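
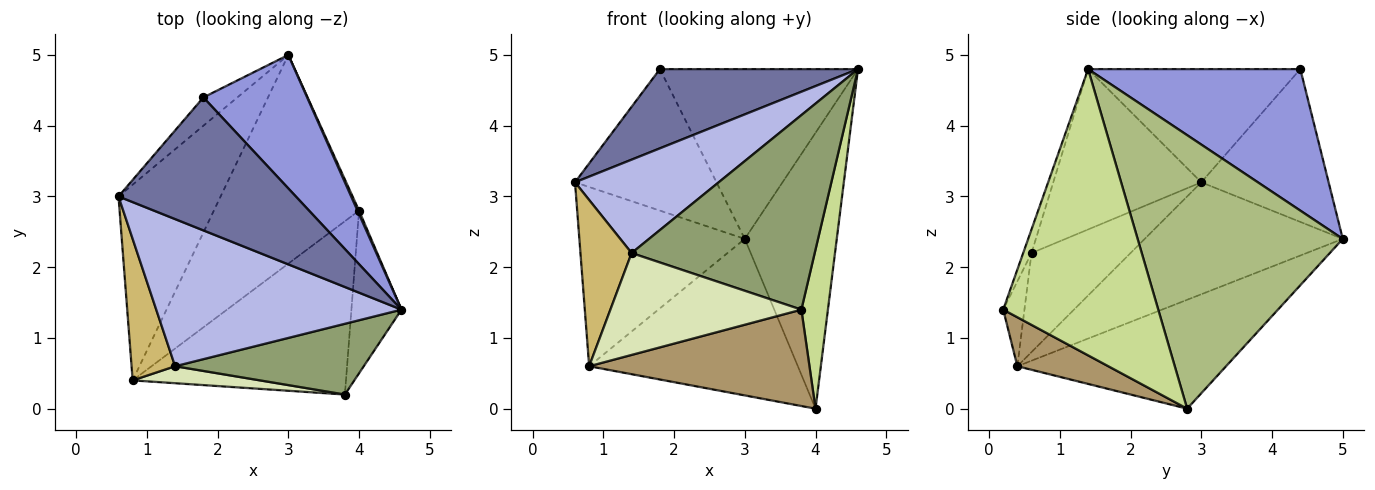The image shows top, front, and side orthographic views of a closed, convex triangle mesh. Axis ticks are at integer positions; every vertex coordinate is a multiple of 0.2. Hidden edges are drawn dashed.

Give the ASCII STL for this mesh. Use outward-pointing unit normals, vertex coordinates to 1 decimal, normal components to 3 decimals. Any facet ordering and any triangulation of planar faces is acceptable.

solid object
 facet normal -0.481 -0.449 0.753
  outer loop
   vertex 1.8 4.4 4.8
   vertex 0.6 3.0 3.2
   vertex 4.6 1.4 4.8
  endloop
 endfacet
 facet normal -0.662 0.735 -0.147
  outer loop
   vertex 1.8 4.4 4.8
   vertex 3.0 5.0 2.4
   vertex 0.6 3.0 3.2
  endloop
 endfacet
 facet normal 0.644 0.601 0.472
  outer loop
   vertex 1.8 4.4 4.8
   vertex 4.6 1.4 4.8
   vertex 3.0 5.0 2.4
  endloop
 endfacet
 facet normal -0.483 -0.469 0.739
  outer loop
   vertex 1.4 0.6 2.2
   vertex 4.6 1.4 4.8
   vertex 0.6 3.0 3.2
  endloop
 endfacet
 facet normal -0.043 -0.939 0.341
  outer loop
   vertex 1.4 0.6 2.2
   vertex 3.8 0.2 1.4
   vertex 4.6 1.4 4.8
  endloop
 endfacet
 facet normal 0.912 0.409 0.005
  outer loop
   vertex 4.0 2.8 0.0
   vertex 3.0 5.0 2.4
   vertex 4.6 1.4 4.8
  endloop
 endfacet
 facet normal 0.971 -0.166 -0.170
  outer loop
   vertex 4.0 2.8 0.0
   vertex 4.6 1.4 4.8
   vertex 3.8 0.2 1.4
  endloop
 endfacet
 facet normal -0.109 -0.981 0.163
  outer loop
   vertex 0.8 0.4 0.6
   vertex 3.8 0.2 1.4
   vertex 1.4 0.6 2.2
  endloop
 endfacet
 facet normal 0.197 -0.477 -0.857
  outer loop
   vertex 0.8 0.4 0.6
   vertex 4.0 2.8 0.0
   vertex 3.8 0.2 1.4
  endloop
 endfacet
 facet normal -0.828 -0.427 0.364
  outer loop
   vertex 0.8 0.4 0.6
   vertex 1.4 0.6 2.2
   vertex 0.6 3.0 3.2
  endloop
 endfacet
 facet normal -0.514 0.514 -0.686
  outer loop
   vertex 0.8 0.4 0.6
   vertex 3.0 5.0 2.4
   vertex 4.0 2.8 0.0
  endloop
 endfacet
 facet normal -0.629 0.525 -0.573
  outer loop
   vertex 0.8 0.4 0.6
   vertex 0.6 3.0 3.2
   vertex 3.0 5.0 2.4
  endloop
 endfacet
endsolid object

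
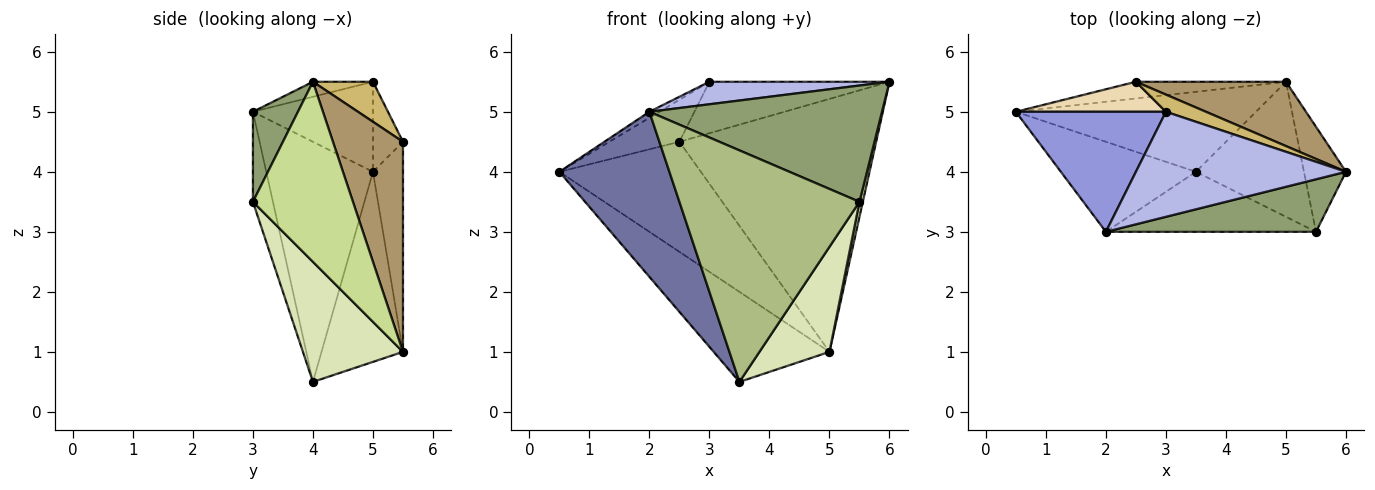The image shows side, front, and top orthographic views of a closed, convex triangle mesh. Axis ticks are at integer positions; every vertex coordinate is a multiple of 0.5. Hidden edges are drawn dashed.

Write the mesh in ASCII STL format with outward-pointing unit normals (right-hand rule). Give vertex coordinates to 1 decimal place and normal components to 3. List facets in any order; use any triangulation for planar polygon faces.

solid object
 facet normal -0.648 -0.668 -0.365
  outer loop
   vertex 3.5 4.0 0.5
   vertex 2.0 3.0 5.0
   vertex 0.5 5.0 4.0
  endloop
 endfacet
 facet normal -0.465 0.661 -0.588
  outer loop
   vertex 5.0 5.5 1.0
   vertex 3.5 4.0 0.5
   vertex 0.5 5.0 4.0
  endloop
 endfacet
 facet normal -0.514 0.043 0.857
  outer loop
   vertex 3.0 5.0 5.5
   vertex 0.5 5.0 4.0
   vertex 2.0 3.0 5.0
  endloop
 endfacet
 facet normal -0.070 -0.209 0.975
  outer loop
   vertex 3.0 5.0 5.5
   vertex 2.0 3.0 5.0
   vertex 6.0 4.0 5.5
  endloop
 endfacet
 facet normal 0.174 -0.898 0.405
  outer loop
   vertex 5.5 3.0 3.5
   vertex 6.0 4.0 5.5
   vertex 2.0 3.0 5.0
  endloop
 endfacet
 facet normal -0.107 -0.962 -0.250
  outer loop
   vertex 5.5 3.0 3.5
   vertex 2.0 3.0 5.0
   vertex 3.5 4.0 0.5
  endloop
 endfacet
 facet normal 0.973 -0.032 -0.227
  outer loop
   vertex 5.5 3.0 3.5
   vertex 5.0 5.5 1.0
   vertex 6.0 4.0 5.5
  endloop
 endfacet
 facet normal 0.659 -0.462 -0.593
  outer loop
   vertex 5.5 3.0 3.5
   vertex 3.5 4.0 0.5
   vertex 5.0 5.5 1.0
  endloop
 endfacet
 facet normal 0.326 0.916 0.233
  outer loop
   vertex 2.5 5.5 4.5
   vertex 6.0 4.0 5.5
   vertex 5.0 5.5 1.0
  endloop
 endfacet
 facet normal 0.302 0.905 0.302
  outer loop
   vertex 2.5 5.5 4.5
   vertex 3.0 5.0 5.5
   vertex 6.0 4.0 5.5
  endloop
 endfacet
 facet normal -0.205 0.968 -0.147
  outer loop
   vertex 2.5 5.5 4.5
   vertex 5.0 5.5 1.0
   vertex 0.5 5.0 4.0
  endloop
 endfacet
 facet normal -0.329 0.768 0.549
  outer loop
   vertex 2.5 5.5 4.5
   vertex 0.5 5.0 4.0
   vertex 3.0 5.0 5.5
  endloop
 endfacet
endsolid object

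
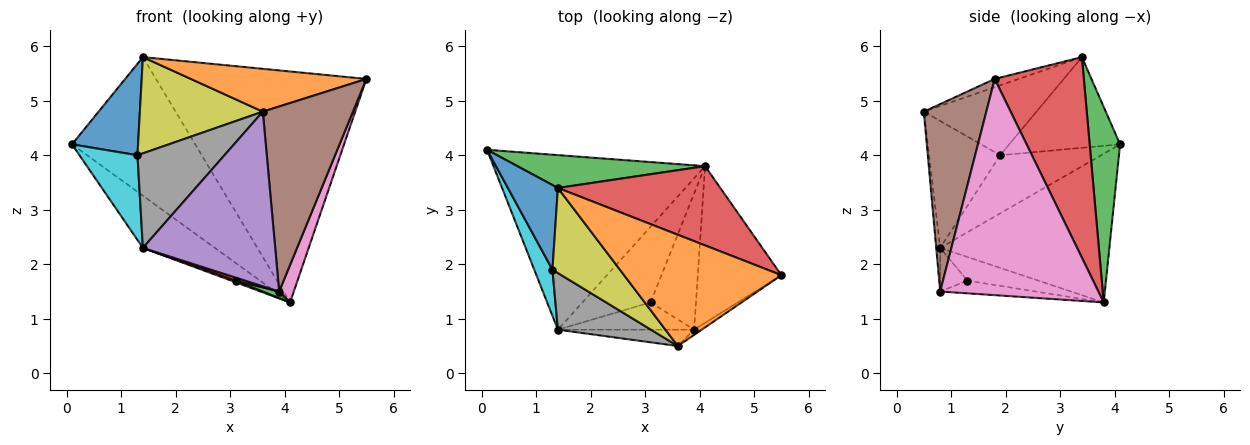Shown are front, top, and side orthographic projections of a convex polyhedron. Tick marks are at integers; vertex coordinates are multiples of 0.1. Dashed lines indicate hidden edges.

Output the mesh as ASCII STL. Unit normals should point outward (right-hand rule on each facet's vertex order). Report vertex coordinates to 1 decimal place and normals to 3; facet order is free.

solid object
 facet normal -0.558 0.238 -0.795
  outer loop
   vertex 1.4 0.8 2.3
   vertex 0.1 4.1 4.2
   vertex 4.1 3.8 1.3
  endloop
 endfacet
 facet normal -0.049 -0.359 0.932
  outer loop
   vertex 1.4 3.4 5.8
   vertex 3.6 0.5 4.8
   vertex 5.5 1.8 5.4
  endloop
 endfacet
 facet normal 0.234 0.946 0.224
  outer loop
   vertex 1.4 3.4 5.8
   vertex 4.1 3.8 1.3
   vertex 0.1 4.1 4.2
  endloop
 endfacet
 facet normal 0.372 0.878 0.301
  outer loop
   vertex 1.4 3.4 5.8
   vertex 5.5 1.8 5.4
   vertex 4.1 3.8 1.3
  endloop
 endfacet
 facet normal -0.030 -0.995 -0.093
  outer loop
   vertex 3.9 0.8 1.5
   vertex 3.6 0.5 4.8
   vertex 1.4 0.8 2.3
  endloop
 endfacet
 facet normal 0.569 -0.822 -0.023
  outer loop
   vertex 3.9 0.8 1.5
   vertex 5.5 1.8 5.4
   vertex 3.6 0.5 4.8
  endloop
 endfacet
 facet normal 0.929 -0.086 -0.359
  outer loop
   vertex 3.9 0.8 1.5
   vertex 4.1 3.8 1.3
   vertex 5.5 1.8 5.4
  endloop
 endfacet
 facet normal -0.574 -0.702 0.421
  outer loop
   vertex 1.3 1.9 4.0
   vertex 1.4 0.8 2.3
   vertex 3.6 0.5 4.8
  endloop
 endfacet
 facet normal -0.566 -0.618 0.546
  outer loop
   vertex 1.3 1.9 4.0
   vertex 3.6 0.5 4.8
   vertex 1.4 3.4 5.8
  endloop
 endfacet
 facet normal -0.837 -0.480 0.262
  outer loop
   vertex 1.3 1.9 4.0
   vertex 0.1 4.1 4.2
   vertex 1.4 0.8 2.3
  endloop
 endfacet
 facet normal -0.776 -0.462 0.428
  outer loop
   vertex 1.3 1.9 4.0
   vertex 1.4 3.4 5.8
   vertex 0.1 4.1 4.2
  endloop
 endfacet
 facet normal -0.327 -0.020 -0.945
  outer loop
   vertex 3.1 1.3 1.7
   vertex 1.4 0.8 2.3
   vertex 4.1 3.8 1.3
  endloop
 endfacet
 facet normal -0.269 -0.046 -0.962
  outer loop
   vertex 3.1 1.3 1.7
   vertex 4.1 3.8 1.3
   vertex 3.9 0.8 1.5
  endloop
 endfacet
 facet normal -0.303 -0.106 -0.947
  outer loop
   vertex 3.1 1.3 1.7
   vertex 3.9 0.8 1.5
   vertex 1.4 0.8 2.3
  endloop
 endfacet
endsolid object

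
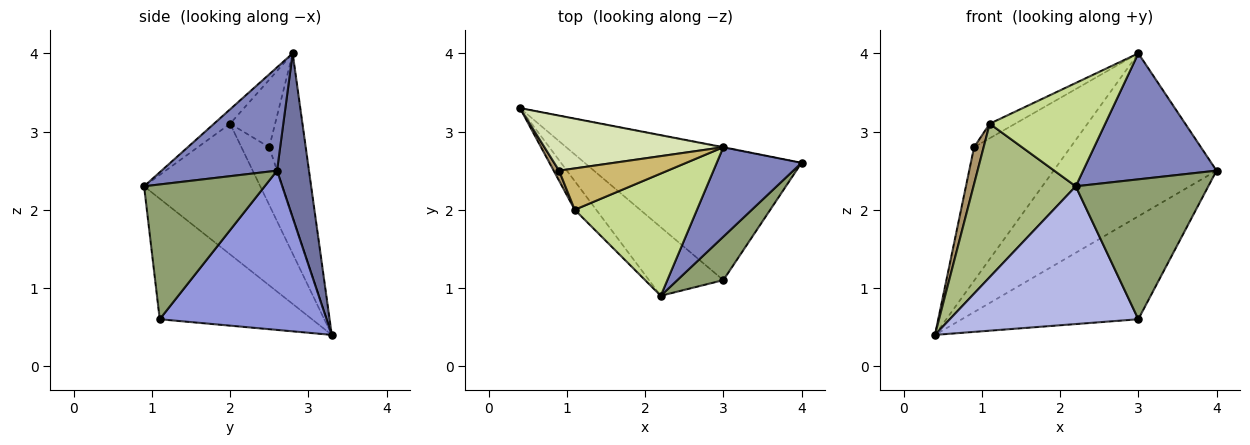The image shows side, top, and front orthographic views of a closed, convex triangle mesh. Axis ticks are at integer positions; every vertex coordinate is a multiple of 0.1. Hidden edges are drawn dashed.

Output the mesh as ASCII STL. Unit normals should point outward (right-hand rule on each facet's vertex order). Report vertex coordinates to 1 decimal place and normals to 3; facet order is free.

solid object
 facet normal 0.192 0.981 -0.003
  outer loop
   vertex 3.0 2.8 4.0
   vertex 4.0 2.6 2.5
   vertex 0.4 3.3 0.4
  endloop
 endfacet
 facet normal 0.577 -0.666 0.473
  outer loop
   vertex 3.0 2.8 4.0
   vertex 2.2 0.9 2.3
   vertex 4.0 2.6 2.5
  endloop
 endfacet
 facet normal 0.502 0.531 -0.683
  outer loop
   vertex 3.0 1.1 0.6
   vertex 0.4 3.3 0.4
   vertex 4.0 2.6 2.5
  endloop
 endfacet
 facet normal -0.586 -0.725 -0.361
  outer loop
   vertex 3.0 1.1 0.6
   vertex 2.2 0.9 2.3
   vertex 0.4 3.3 0.4
  endloop
 endfacet
 facet normal 0.656 -0.721 0.224
  outer loop
   vertex 3.0 1.1 0.6
   vertex 4.0 2.6 2.5
   vertex 2.2 0.9 2.3
  endloop
 endfacet
 facet normal -0.745 -0.656 -0.123
  outer loop
   vertex 1.1 2.0 3.1
   vertex 0.4 3.3 0.4
   vertex 2.2 0.9 2.3
  endloop
 endfacet
 facet normal -0.090 -0.643 0.761
  outer loop
   vertex 1.1 2.0 3.1
   vertex 2.2 0.9 2.3
   vertex 3.0 2.8 4.0
  endloop
 endfacet
 facet normal -0.330 0.873 0.360
  outer loop
   vertex 0.9 2.5 2.8
   vertex 3.0 2.8 4.0
   vertex 0.4 3.3 0.4
  endloop
 endfacet
 facet normal -0.942 -0.324 0.088
  outer loop
   vertex 0.9 2.5 2.8
   vertex 0.4 3.3 0.4
   vertex 1.1 2.0 3.1
  endloop
 endfacet
 facet normal -0.506 0.286 0.814
  outer loop
   vertex 0.9 2.5 2.8
   vertex 1.1 2.0 3.1
   vertex 3.0 2.8 4.0
  endloop
 endfacet
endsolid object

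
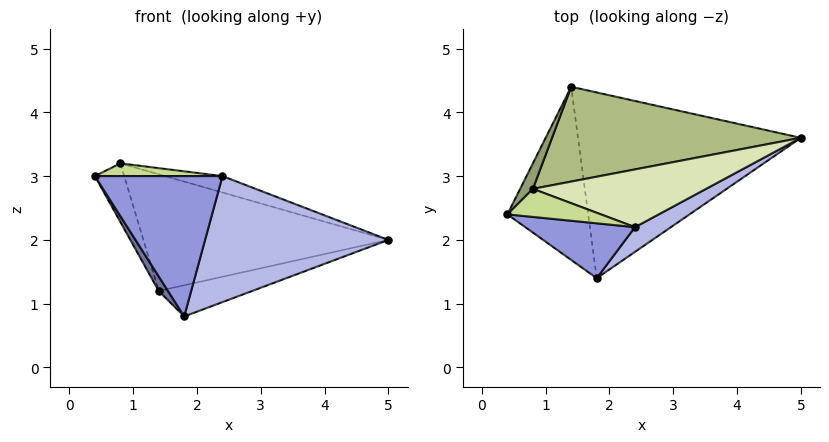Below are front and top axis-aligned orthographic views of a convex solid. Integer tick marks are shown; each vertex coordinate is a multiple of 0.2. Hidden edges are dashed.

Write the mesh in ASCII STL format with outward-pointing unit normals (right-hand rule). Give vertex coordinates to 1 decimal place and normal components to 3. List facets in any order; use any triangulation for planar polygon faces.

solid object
 facet normal -0.852 -0.044 -0.522
  outer loop
   vertex 1.8 1.4 0.8
   vertex 0.4 2.4 3.0
   vertex 1.4 4.4 1.2
  endloop
 endfacet
 facet normal 0.248 0.160 -0.955
  outer loop
   vertex 1.8 1.4 0.8
   vertex 1.4 4.4 1.2
   vertex 5.0 3.6 2.0
  endloop
 endfacet
 facet normal -0.093 -0.927 0.363
  outer loop
   vertex 2.4 2.2 3.0
   vertex 0.4 2.4 3.0
   vertex 1.8 1.4 0.8
  endloop
 endfacet
 facet normal 0.516 -0.841 0.165
  outer loop
   vertex 2.4 2.2 3.0
   vertex 1.8 1.4 0.8
   vertex 5.0 3.6 2.0
  endloop
 endfacet
 facet normal -0.745 0.612 0.266
  outer loop
   vertex 0.8 2.8 3.2
   vertex 1.4 4.4 1.2
   vertex 0.4 2.4 3.0
  endloop
 endfacet
 facet normal 0.032 0.776 0.630
  outer loop
   vertex 0.8 2.8 3.2
   vertex 5.0 3.6 2.0
   vertex 1.4 4.4 1.2
  endloop
 endfacet
 facet normal -0.041 -0.413 0.910
  outer loop
   vertex 0.8 2.8 3.2
   vertex 0.4 2.4 3.0
   vertex 2.4 2.2 3.0
  endloop
 endfacet
 facet normal 0.217 0.267 0.939
  outer loop
   vertex 0.8 2.8 3.2
   vertex 2.4 2.2 3.0
   vertex 5.0 3.6 2.0
  endloop
 endfacet
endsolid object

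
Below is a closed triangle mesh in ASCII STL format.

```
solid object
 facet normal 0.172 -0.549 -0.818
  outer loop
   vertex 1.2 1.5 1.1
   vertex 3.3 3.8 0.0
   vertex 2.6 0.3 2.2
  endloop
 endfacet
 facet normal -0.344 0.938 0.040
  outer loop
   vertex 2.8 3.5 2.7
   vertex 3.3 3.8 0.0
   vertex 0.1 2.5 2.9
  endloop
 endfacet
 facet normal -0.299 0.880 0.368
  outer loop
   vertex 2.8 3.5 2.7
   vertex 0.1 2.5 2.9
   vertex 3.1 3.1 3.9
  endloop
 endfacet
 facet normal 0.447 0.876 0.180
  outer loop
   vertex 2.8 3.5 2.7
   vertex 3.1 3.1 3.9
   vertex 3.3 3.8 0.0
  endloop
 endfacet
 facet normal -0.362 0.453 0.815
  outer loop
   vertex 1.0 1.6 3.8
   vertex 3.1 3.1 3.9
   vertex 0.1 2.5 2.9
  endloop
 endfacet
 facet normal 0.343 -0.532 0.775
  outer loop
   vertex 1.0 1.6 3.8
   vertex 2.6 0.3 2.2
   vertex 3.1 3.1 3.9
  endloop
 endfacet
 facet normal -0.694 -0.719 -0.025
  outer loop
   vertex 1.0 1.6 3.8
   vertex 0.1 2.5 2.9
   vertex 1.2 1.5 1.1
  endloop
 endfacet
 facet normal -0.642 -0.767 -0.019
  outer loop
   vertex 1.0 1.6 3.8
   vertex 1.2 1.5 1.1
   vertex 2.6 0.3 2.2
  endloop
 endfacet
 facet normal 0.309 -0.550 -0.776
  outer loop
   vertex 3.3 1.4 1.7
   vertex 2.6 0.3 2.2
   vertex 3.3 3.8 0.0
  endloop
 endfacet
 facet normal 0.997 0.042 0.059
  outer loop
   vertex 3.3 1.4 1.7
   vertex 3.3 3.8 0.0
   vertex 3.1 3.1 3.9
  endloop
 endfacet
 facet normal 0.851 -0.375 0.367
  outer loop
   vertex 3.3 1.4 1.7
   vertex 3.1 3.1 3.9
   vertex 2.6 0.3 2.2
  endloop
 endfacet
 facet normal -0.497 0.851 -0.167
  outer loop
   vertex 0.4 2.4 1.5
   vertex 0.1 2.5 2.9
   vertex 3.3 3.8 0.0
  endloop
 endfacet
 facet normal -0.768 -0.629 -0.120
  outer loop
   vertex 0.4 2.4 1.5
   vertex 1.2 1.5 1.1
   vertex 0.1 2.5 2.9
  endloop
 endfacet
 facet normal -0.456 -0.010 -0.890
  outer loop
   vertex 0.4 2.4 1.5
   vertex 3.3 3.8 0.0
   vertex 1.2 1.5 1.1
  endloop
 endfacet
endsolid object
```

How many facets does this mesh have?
14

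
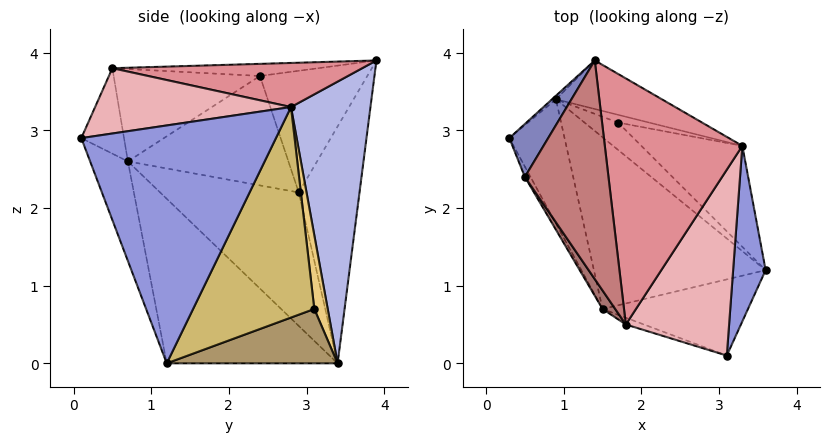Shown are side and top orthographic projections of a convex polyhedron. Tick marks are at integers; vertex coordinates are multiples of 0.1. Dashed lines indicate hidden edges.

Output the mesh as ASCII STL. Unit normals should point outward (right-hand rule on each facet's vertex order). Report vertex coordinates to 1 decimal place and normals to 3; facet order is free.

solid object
 facet normal -0.663 0.748 -0.011
  outer loop
   vertex 0.9 3.4 0.0
   vertex 0.3 2.9 2.2
   vertex 1.4 3.9 3.9
  endloop
 endfacet
 facet normal -0.841 0.469 0.269
  outer loop
   vertex 0.5 2.4 3.7
   vertex 1.4 3.9 3.9
   vertex 0.3 2.9 2.2
  endloop
 endfacet
 facet normal 0.986 -0.093 0.135
  outer loop
   vertex 3.3 2.8 3.3
   vertex 3.1 0.1 2.9
   vertex 3.6 1.2 0.0
  endloop
 endfacet
 facet normal 0.453 0.875 -0.170
  outer loop
   vertex 3.3 2.8 3.3
   vertex 0.9 3.4 0.0
   vertex 1.4 3.9 3.9
  endloop
 endfacet
 facet normal -0.261 -0.887 -0.381
  outer loop
   vertex 1.5 0.7 2.6
   vertex 3.6 1.2 0.0
   vertex 3.1 0.1 2.9
  endloop
 endfacet
 facet normal -0.527 -0.647 -0.550
  outer loop
   vertex 1.5 0.7 2.6
   vertex 0.9 3.4 0.0
   vertex 3.6 1.2 0.0
  endloop
 endfacet
 facet normal -0.802 -0.498 -0.332
  outer loop
   vertex 1.5 0.7 2.6
   vertex 0.3 2.9 2.2
   vertex 0.9 3.4 0.0
  endloop
 endfacet
 facet normal -0.874 -0.485 -0.045
  outer loop
   vertex 1.5 0.7 2.6
   vertex 0.5 2.4 3.7
   vertex 0.3 2.9 2.2
  endloop
 endfacet
 facet normal 0.589 0.722 -0.363
  outer loop
   vertex 1.7 3.1 0.7
   vertex 3.6 1.2 0.0
   vertex 0.9 3.4 0.0
  endloop
 endfacet
 facet normal 0.618 0.728 -0.297
  outer loop
   vertex 1.7 3.1 0.7
   vertex 3.3 2.8 3.3
   vertex 3.6 1.2 0.0
  endloop
 endfacet
 facet normal 0.499 0.841 -0.210
  outer loop
   vertex 1.7 3.1 0.7
   vertex 0.9 3.4 0.0
   vertex 3.3 2.8 3.3
  endloop
 endfacet
 facet normal -0.338 -0.938 -0.072
  outer loop
   vertex 1.8 0.5 3.8
   vertex 1.5 0.7 2.6
   vertex 3.1 0.1 2.9
  endloop
 endfacet
 facet normal -0.823 -0.557 0.113
  outer loop
   vertex 1.8 0.5 3.8
   vertex 0.5 2.4 3.7
   vertex 1.5 0.7 2.6
  endloop
 endfacet
 facet normal -0.143 -0.046 0.989
  outer loop
   vertex 1.8 0.5 3.8
   vertex 1.4 3.9 3.9
   vertex 0.5 2.4 3.7
  endloop
 endfacet
 facet normal 0.305 0.008 0.952
  outer loop
   vertex 1.8 0.5 3.8
   vertex 3.3 2.8 3.3
   vertex 1.4 3.9 3.9
  endloop
 endfacet
 facet normal 0.527 -0.163 0.834
  outer loop
   vertex 1.8 0.5 3.8
   vertex 3.1 0.1 2.9
   vertex 3.3 2.8 3.3
  endloop
 endfacet
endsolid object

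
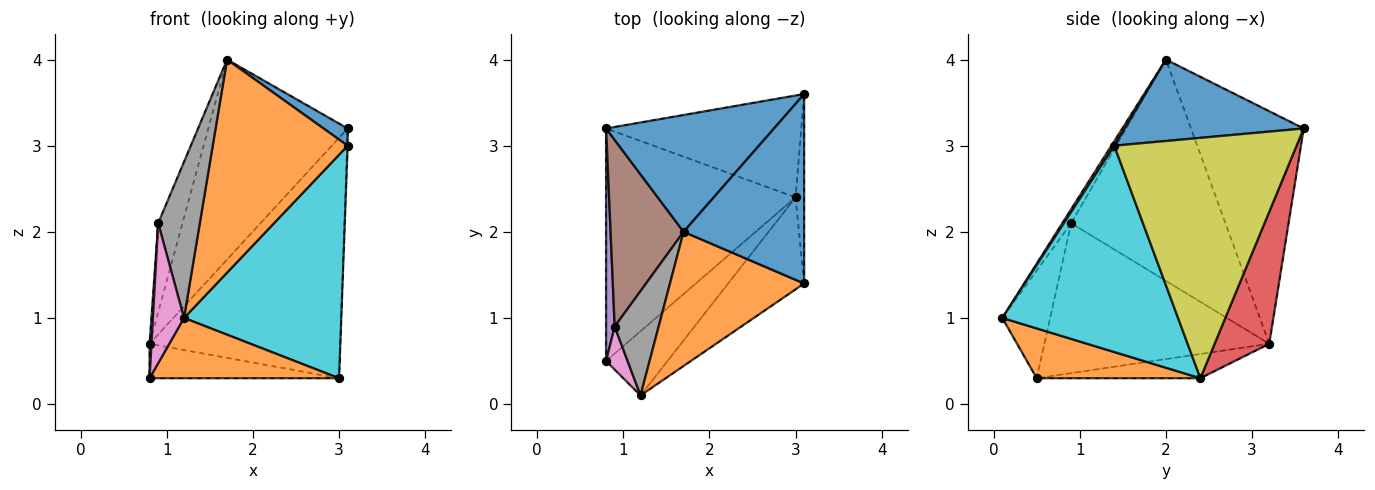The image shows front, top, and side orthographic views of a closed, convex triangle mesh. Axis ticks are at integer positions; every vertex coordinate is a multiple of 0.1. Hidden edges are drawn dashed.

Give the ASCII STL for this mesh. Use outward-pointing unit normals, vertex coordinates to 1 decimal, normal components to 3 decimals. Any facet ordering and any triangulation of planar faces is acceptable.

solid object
 facet normal -0.573 0.708 0.414
  outer loop
   vertex 0.8 3.2 0.7
   vertex 1.7 2.0 4.0
   vertex 3.1 3.6 3.2
  endloop
 endfacet
 facet normal 0.509 -0.589 -0.628
  outer loop
   vertex 3.0 2.4 0.3
   vertex 1.2 0.1 1.0
   vertex 0.8 0.5 0.3
  endloop
 endfacet
 facet normal -0.126 0.145 -0.981
  outer loop
   vertex 3.0 2.4 0.3
   vertex 0.8 0.5 0.3
   vertex 0.8 3.2 0.7
  endloop
 endfacet
 facet normal 0.255 0.890 -0.377
  outer loop
   vertex 3.0 2.4 0.3
   vertex 0.8 3.2 0.7
   vertex 3.1 3.6 3.2
  endloop
 endfacet
 facet normal -0.998 -0.008 0.057
  outer loop
   vertex 0.9 0.9 2.1
   vertex 0.8 3.2 0.7
   vertex 0.8 0.5 0.3
  endloop
 endfacet
 facet normal -0.939 0.148 0.310
  outer loop
   vertex 0.9 0.9 2.1
   vertex 1.7 2.0 4.0
   vertex 0.8 3.2 0.7
  endloop
 endfacet
 facet normal -0.827 -0.537 0.165
  outer loop
   vertex 0.9 0.9 2.1
   vertex 0.8 0.5 0.3
   vertex 1.2 0.1 1.0
  endloop
 endfacet
 facet normal -0.175 -0.818 0.547
  outer loop
   vertex 0.9 0.9 2.1
   vertex 1.2 0.1 1.0
   vertex 1.7 2.0 4.0
  endloop
 endfacet
 facet normal 0.999 0.003 -0.036
  outer loop
   vertex 3.1 1.4 3.0
   vertex 3.0 2.4 0.3
   vertex 3.1 3.6 3.2
  endloop
 endfacet
 facet normal 0.719 -0.643 -0.265
  outer loop
   vertex 3.1 1.4 3.0
   vertex 1.2 0.1 1.0
   vertex 3.0 2.4 0.3
  endloop
 endfacet
 facet normal 0.558 -0.075 0.826
  outer loop
   vertex 3.1 1.4 3.0
   vertex 3.1 3.6 3.2
   vertex 1.7 2.0 4.0
  endloop
 endfacet
 facet normal 0.018 -0.846 0.533
  outer loop
   vertex 3.1 1.4 3.0
   vertex 1.7 2.0 4.0
   vertex 1.2 0.1 1.0
  endloop
 endfacet
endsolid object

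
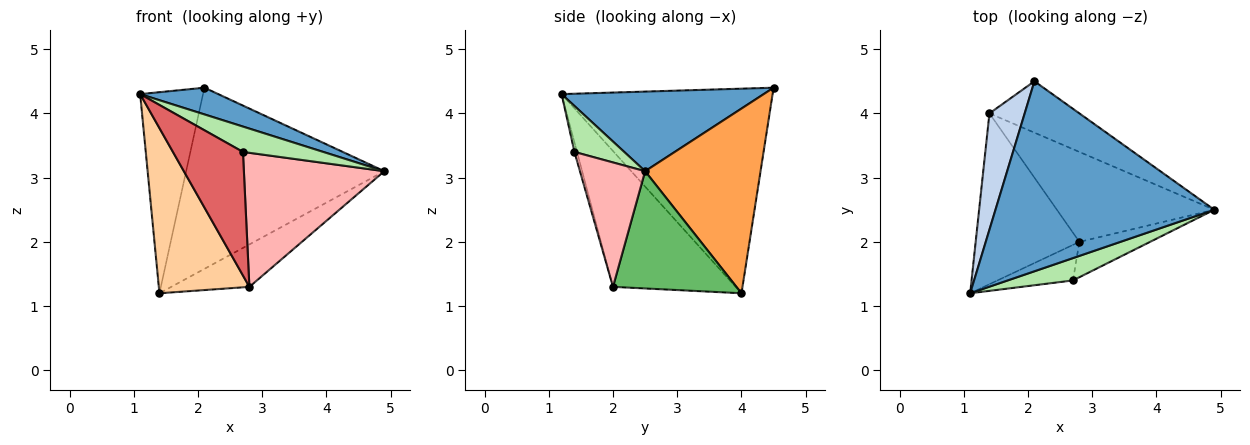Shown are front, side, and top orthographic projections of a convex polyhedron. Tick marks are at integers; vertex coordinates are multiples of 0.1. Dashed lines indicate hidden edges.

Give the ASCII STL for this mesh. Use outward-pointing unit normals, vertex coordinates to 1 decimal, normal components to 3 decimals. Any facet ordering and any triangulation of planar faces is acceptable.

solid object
 facet normal 0.339 -0.131 0.932
  outer loop
   vertex 2.1 4.5 4.4
   vertex 1.1 1.2 4.3
   vertex 4.9 2.5 3.1
  endloop
 endfacet
 facet normal -0.946 0.282 0.163
  outer loop
   vertex 1.4 4.0 1.2
   vertex 1.1 1.2 4.3
   vertex 2.1 4.5 4.4
  endloop
 endfacet
 facet normal 0.489 0.839 -0.238
  outer loop
   vertex 1.4 4.0 1.2
   vertex 2.1 4.5 4.4
   vertex 4.9 2.5 3.1
  endloop
 endfacet
 facet normal -0.686 -0.506 -0.523
  outer loop
   vertex 2.8 2.0 1.3
   vertex 1.1 1.2 4.3
   vertex 1.4 4.0 1.2
  endloop
 endfacet
 facet normal 0.559 0.354 -0.750
  outer loop
   vertex 2.8 2.0 1.3
   vertex 1.4 4.0 1.2
   vertex 4.9 2.5 3.1
  endloop
 endfacet
 facet normal 0.422 -0.681 0.599
  outer loop
   vertex 2.7 1.4 3.4
   vertex 4.9 2.5 3.1
   vertex 1.1 1.2 4.3
  endloop
 endfacet
 facet normal -0.035 -0.960 -0.276
  outer loop
   vertex 2.7 1.4 3.4
   vertex 1.1 1.2 4.3
   vertex 2.8 2.0 1.3
  endloop
 endfacet
 facet normal 0.409 -0.882 -0.233
  outer loop
   vertex 2.7 1.4 3.4
   vertex 2.8 2.0 1.3
   vertex 4.9 2.5 3.1
  endloop
 endfacet
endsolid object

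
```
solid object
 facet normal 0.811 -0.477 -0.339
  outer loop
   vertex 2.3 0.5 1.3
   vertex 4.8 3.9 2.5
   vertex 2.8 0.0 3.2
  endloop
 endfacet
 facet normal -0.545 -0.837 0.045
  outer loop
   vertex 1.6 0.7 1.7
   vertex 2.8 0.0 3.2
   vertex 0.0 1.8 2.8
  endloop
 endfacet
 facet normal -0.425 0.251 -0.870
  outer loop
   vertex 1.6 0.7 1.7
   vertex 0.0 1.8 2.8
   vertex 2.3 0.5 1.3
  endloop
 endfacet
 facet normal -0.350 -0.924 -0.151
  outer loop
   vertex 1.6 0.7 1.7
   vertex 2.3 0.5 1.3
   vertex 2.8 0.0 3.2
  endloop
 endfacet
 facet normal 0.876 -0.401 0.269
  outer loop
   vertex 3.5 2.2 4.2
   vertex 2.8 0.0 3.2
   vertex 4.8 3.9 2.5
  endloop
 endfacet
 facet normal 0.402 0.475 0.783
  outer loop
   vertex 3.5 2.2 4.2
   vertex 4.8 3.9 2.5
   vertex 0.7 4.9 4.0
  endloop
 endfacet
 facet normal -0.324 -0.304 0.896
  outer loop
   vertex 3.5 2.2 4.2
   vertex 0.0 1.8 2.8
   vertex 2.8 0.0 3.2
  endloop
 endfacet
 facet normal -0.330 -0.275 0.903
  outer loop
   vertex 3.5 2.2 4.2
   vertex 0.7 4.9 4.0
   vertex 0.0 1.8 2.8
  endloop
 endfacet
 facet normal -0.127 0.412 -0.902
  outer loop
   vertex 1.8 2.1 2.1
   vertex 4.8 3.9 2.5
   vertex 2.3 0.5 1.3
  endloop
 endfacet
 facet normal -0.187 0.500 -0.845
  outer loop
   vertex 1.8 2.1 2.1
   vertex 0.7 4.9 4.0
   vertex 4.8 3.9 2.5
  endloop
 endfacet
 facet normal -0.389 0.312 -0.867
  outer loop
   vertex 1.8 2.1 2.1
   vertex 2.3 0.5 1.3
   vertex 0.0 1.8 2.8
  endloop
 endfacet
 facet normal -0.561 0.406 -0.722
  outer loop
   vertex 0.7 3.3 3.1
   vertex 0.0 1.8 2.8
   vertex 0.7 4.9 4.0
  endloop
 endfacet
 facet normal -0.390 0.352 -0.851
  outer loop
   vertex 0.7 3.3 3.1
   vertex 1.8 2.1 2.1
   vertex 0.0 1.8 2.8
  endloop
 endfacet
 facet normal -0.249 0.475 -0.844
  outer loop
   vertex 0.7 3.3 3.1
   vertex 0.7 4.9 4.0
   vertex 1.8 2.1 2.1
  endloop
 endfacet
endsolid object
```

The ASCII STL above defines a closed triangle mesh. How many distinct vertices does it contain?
9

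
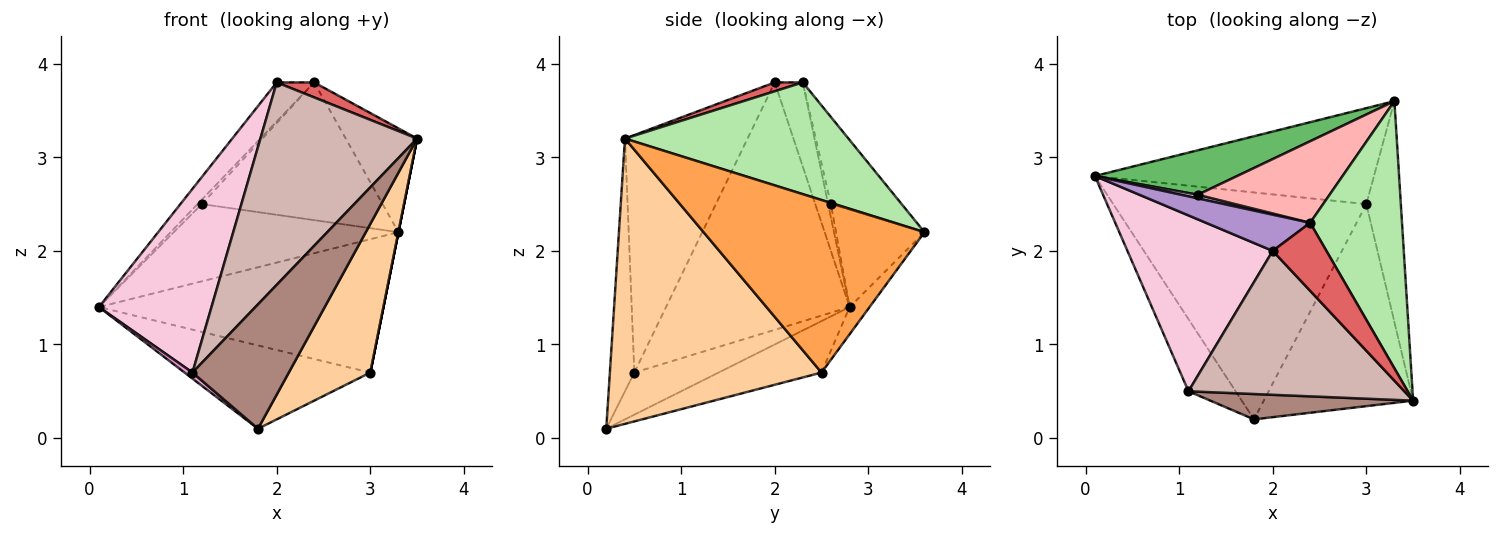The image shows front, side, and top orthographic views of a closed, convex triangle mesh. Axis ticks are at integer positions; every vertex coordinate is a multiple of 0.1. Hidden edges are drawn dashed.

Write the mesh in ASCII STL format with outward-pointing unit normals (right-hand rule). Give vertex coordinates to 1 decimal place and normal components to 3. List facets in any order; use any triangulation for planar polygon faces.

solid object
 facet normal -0.057 0.810 -0.583
  outer loop
   vertex 3.0 2.5 0.7
   vertex 0.1 2.8 1.4
   vertex 3.3 3.6 2.2
  endloop
 endfacet
 facet normal -0.188 0.338 -0.922
  outer loop
   vertex 3.0 2.5 0.7
   vertex 1.8 0.2 0.1
   vertex 0.1 2.8 1.4
  endloop
 endfacet
 facet normal 0.981 0.000 -0.196
  outer loop
   vertex 3.0 2.5 0.7
   vertex 3.3 3.6 2.2
   vertex 3.5 0.4 3.2
  endloop
 endfacet
 facet normal 0.838 -0.323 -0.439
  outer loop
   vertex 3.0 2.5 0.7
   vertex 3.5 0.4 3.2
   vertex 1.8 0.2 0.1
  endloop
 endfacet
 facet normal -0.323 0.820 0.472
  outer loop
   vertex 1.2 2.6 2.5
   vertex 3.3 3.6 2.2
   vertex 0.1 2.8 1.4
  endloop
 endfacet
 facet normal 0.750 0.240 0.617
  outer loop
   vertex 2.4 2.3 3.8
   vertex 3.5 0.4 3.2
   vertex 3.3 3.6 2.2
  endloop
 endfacet
 facet normal 0.159 -0.212 0.964
  outer loop
   vertex 2.4 2.3 3.8
   vertex 2.0 2.0 3.8
   vertex 3.5 0.4 3.2
  endloop
 endfacet
 facet normal -0.319 0.815 0.483
  outer loop
   vertex 2.4 2.3 3.8
   vertex 3.3 3.6 2.2
   vertex 1.2 2.6 2.5
  endloop
 endfacet
 facet normal -0.482 0.643 0.596
  outer loop
   vertex 2.4 2.3 3.8
   vertex 0.1 2.8 1.4
   vertex 2.0 2.0 3.8
  endloop
 endfacet
 facet normal -0.442 0.694 0.568
  outer loop
   vertex 2.4 2.3 3.8
   vertex 1.2 2.6 2.5
   vertex 0.1 2.8 1.4
  endloop
 endfacet
 facet normal -0.241 -0.951 0.194
  outer loop
   vertex 1.1 0.5 0.7
   vertex 1.8 0.2 0.1
   vertex 3.5 0.4 3.2
  endloop
 endfacet
 facet normal -0.538 -0.687 0.489
  outer loop
   vertex 1.1 0.5 0.7
   vertex 3.5 0.4 3.2
   vertex 2.0 2.0 3.8
  endloop
 endfacet
 facet normal -0.665 -0.063 -0.744
  outer loop
   vertex 1.1 0.5 0.7
   vertex 0.1 2.8 1.4
   vertex 1.8 0.2 0.1
  endloop
 endfacet
 facet normal -0.762 -0.468 0.448
  outer loop
   vertex 1.1 0.5 0.7
   vertex 2.0 2.0 3.8
   vertex 0.1 2.8 1.4
  endloop
 endfacet
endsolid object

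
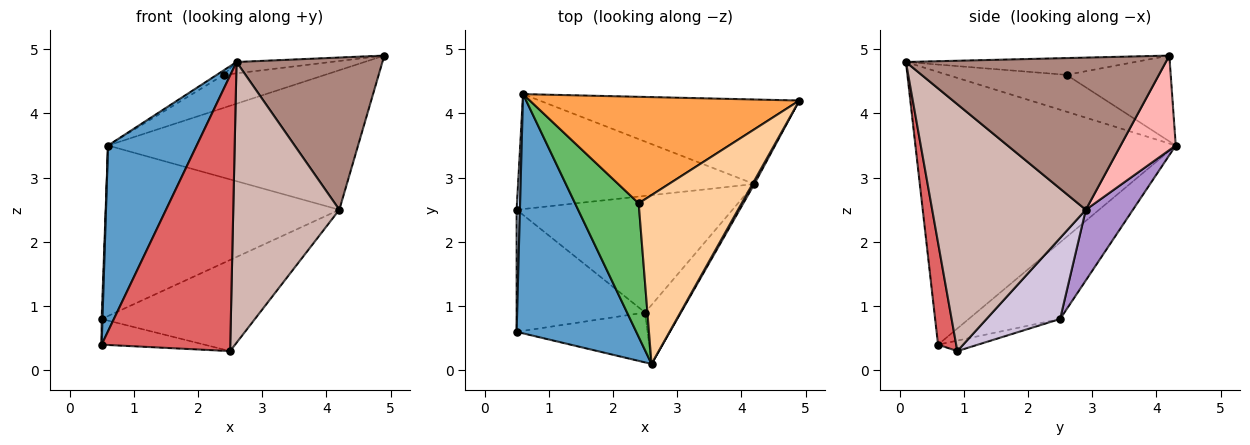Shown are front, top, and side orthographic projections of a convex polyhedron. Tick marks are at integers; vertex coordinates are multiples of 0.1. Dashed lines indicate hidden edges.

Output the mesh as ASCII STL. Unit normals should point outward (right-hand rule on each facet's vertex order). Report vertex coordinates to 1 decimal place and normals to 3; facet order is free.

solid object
 facet normal -0.874 -0.298 0.383
  outer loop
   vertex 2.6 0.1 4.8
   vertex 0.6 4.3 3.5
   vertex 0.5 0.6 0.4
  endloop
 endfacet
 facet normal -0.999 -0.009 0.043
  outer loop
   vertex 0.5 2.5 0.8
   vertex 0.5 0.6 0.4
   vertex 0.6 4.3 3.5
  endloop
 endfacet
 facet normal -0.291 0.283 0.914
  outer loop
   vertex 2.4 2.6 4.6
   vertex 4.9 4.2 4.9
   vertex 0.6 4.3 3.5
  endloop
 endfacet
 facet normal -0.160 0.066 0.985
  outer loop
   vertex 2.4 2.6 4.6
   vertex 2.6 0.1 4.8
   vertex 4.9 4.2 4.9
  endloop
 endfacet
 facet normal -0.501 0.029 0.865
  outer loop
   vertex 2.4 2.6 4.6
   vertex 0.6 4.3 3.5
   vertex 2.6 0.1 4.8
  endloop
 endfacet
 facet normal -0.080 0.205 -0.975
  outer loop
   vertex 2.5 0.9 0.3
   vertex 0.5 0.6 0.4
   vertex 0.5 2.5 0.8
  endloop
 endfacet
 facet normal 0.137 -0.975 -0.176
  outer loop
   vertex 2.5 0.9 0.3
   vertex 2.6 0.1 4.8
   vertex 0.5 0.6 0.4
  endloop
 endfacet
 facet normal 0.185 0.840 -0.509
  outer loop
   vertex 4.2 2.9 2.5
   vertex 0.6 4.3 3.5
   vertex 4.9 4.2 4.9
  endloop
 endfacet
 facet normal 0.165 0.818 -0.551
  outer loop
   vertex 4.2 2.9 2.5
   vertex 0.5 2.5 0.8
   vertex 0.6 4.3 3.5
  endloop
 endfacet
 facet normal 0.283 0.590 -0.756
  outer loop
   vertex 4.2 2.9 2.5
   vertex 2.5 0.9 0.3
   vertex 0.5 2.5 0.8
  endloop
 endfacet
 facet normal 0.872 -0.489 0.011
  outer loop
   vertex 4.2 2.9 2.5
   vertex 4.9 4.2 4.9
   vertex 2.6 0.1 4.8
  endloop
 endfacet
 facet normal 0.817 -0.564 -0.118
  outer loop
   vertex 4.2 2.9 2.5
   vertex 2.6 0.1 4.8
   vertex 2.5 0.9 0.3
  endloop
 endfacet
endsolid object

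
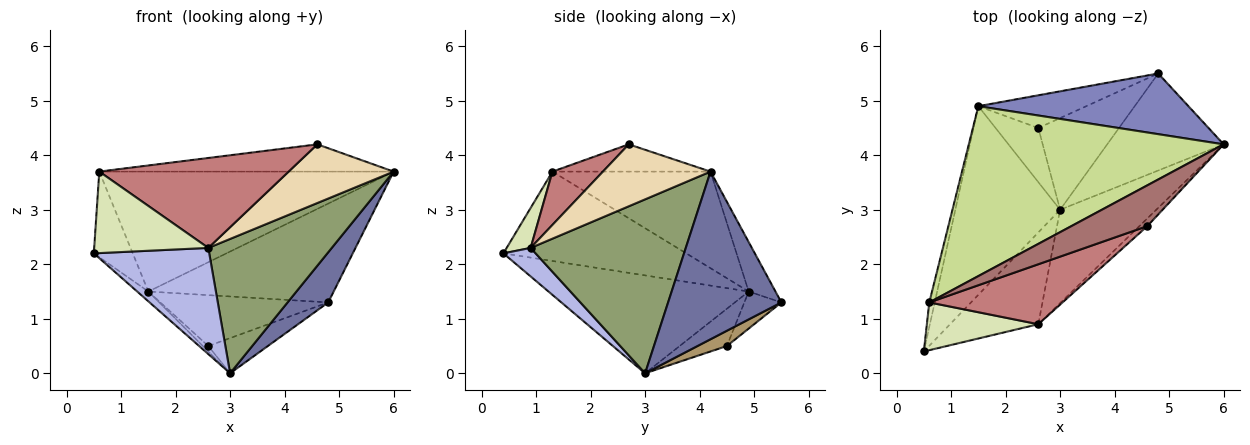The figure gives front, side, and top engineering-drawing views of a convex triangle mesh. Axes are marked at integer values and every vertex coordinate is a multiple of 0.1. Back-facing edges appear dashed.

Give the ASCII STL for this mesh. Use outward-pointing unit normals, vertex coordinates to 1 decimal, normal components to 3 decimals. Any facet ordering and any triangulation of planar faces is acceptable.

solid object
 facet normal 0.788 -0.283 -0.547
  outer loop
   vertex 3.0 3.0 0.0
   vertex 4.8 5.5 1.3
   vertex 6.0 4.2 3.7
  endloop
 endfacet
 facet normal -0.122 0.846 0.519
  outer loop
   vertex 1.5 4.9 1.5
   vertex 6.0 4.2 3.7
   vertex 4.8 5.5 1.3
  endloop
 endfacet
 facet normal -0.682 0.038 -0.730
  outer loop
   vertex 1.5 4.9 1.5
   vertex 3.0 3.0 0.0
   vertex 0.5 0.4 2.2
  endloop
 endfacet
 facet normal 0.207 -0.740 -0.640
  outer loop
   vertex 2.6 0.9 2.3
   vertex 0.5 0.4 2.2
   vertex 3.0 3.0 0.0
  endloop
 endfacet
 facet normal 0.718 -0.572 -0.397
  outer loop
   vertex 2.6 0.9 2.3
   vertex 3.0 3.0 0.0
   vertex 6.0 4.2 3.7
  endloop
 endfacet
 facet normal -0.976 0.208 -0.060
  outer loop
   vertex 0.6 1.3 3.7
   vertex 1.5 4.9 1.5
   vertex 0.5 0.4 2.2
  endloop
 endfacet
 facet normal -0.296 0.551 0.780
  outer loop
   vertex 0.6 1.3 3.7
   vertex 6.0 4.2 3.7
   vertex 1.5 4.9 1.5
  endloop
 endfacet
 facet normal 0.178 -0.849 0.497
  outer loop
   vertex 0.6 1.3 3.7
   vertex 0.5 0.4 2.2
   vertex 2.6 0.9 2.3
  endloop
 endfacet
 facet normal 0.174 0.353 -0.919
  outer loop
   vertex 2.6 4.5 0.5
   vertex 4.8 5.5 1.3
   vertex 3.0 3.0 0.0
  endloop
 endfacet
 facet normal -0.183 0.827 -0.532
  outer loop
   vertex 2.6 4.5 0.5
   vertex 1.5 4.9 1.5
   vertex 4.8 5.5 1.3
  endloop
 endfacet
 facet normal -0.656 0.076 -0.751
  outer loop
   vertex 2.6 4.5 0.5
   vertex 3.0 3.0 0.0
   vertex 1.5 4.9 1.5
  endloop
 endfacet
 facet normal 0.713 -0.696 -0.091
  outer loop
   vertex 4.6 2.7 4.2
   vertex 2.6 0.9 2.3
   vertex 6.0 4.2 3.7
  endloop
 endfacet
 facet normal -0.286 0.532 0.797
  outer loop
   vertex 4.6 2.7 4.2
   vertex 6.0 4.2 3.7
   vertex 0.6 1.3 3.7
  endloop
 endfacet
 facet normal 0.217 -0.812 0.542
  outer loop
   vertex 4.6 2.7 4.2
   vertex 0.6 1.3 3.7
   vertex 2.6 0.9 2.3
  endloop
 endfacet
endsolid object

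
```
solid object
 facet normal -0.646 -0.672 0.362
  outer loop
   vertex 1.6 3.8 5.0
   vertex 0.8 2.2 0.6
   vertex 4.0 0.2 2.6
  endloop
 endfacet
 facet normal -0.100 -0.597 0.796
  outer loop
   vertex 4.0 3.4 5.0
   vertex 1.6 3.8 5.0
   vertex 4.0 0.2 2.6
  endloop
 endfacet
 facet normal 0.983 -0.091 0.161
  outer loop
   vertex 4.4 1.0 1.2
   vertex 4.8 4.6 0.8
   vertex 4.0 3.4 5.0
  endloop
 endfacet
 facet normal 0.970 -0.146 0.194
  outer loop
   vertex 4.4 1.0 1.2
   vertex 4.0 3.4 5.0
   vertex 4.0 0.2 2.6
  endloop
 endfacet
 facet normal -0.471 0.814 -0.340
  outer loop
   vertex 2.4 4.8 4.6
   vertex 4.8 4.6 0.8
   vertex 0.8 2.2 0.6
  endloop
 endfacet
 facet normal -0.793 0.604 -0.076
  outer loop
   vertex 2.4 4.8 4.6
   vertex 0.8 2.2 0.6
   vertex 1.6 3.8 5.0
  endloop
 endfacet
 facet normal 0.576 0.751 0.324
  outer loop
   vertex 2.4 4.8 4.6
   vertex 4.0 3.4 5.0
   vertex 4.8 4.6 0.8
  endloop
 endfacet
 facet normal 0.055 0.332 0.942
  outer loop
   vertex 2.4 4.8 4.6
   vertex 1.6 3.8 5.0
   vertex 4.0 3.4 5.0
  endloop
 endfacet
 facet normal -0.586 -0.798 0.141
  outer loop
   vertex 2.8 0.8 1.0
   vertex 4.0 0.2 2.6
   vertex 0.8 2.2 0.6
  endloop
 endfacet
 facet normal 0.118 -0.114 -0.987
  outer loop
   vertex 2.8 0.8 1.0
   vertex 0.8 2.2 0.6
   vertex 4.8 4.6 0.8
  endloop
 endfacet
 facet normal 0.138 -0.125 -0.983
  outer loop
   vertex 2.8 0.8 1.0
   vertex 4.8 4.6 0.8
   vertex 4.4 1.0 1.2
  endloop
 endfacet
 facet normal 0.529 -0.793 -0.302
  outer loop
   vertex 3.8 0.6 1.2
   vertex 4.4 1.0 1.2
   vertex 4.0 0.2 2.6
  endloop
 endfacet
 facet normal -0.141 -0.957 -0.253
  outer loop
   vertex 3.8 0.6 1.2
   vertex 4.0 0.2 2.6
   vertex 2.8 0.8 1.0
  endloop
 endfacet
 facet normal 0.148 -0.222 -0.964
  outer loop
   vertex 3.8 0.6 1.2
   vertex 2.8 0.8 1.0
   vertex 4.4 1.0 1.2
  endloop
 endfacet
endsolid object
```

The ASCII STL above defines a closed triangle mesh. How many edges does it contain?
21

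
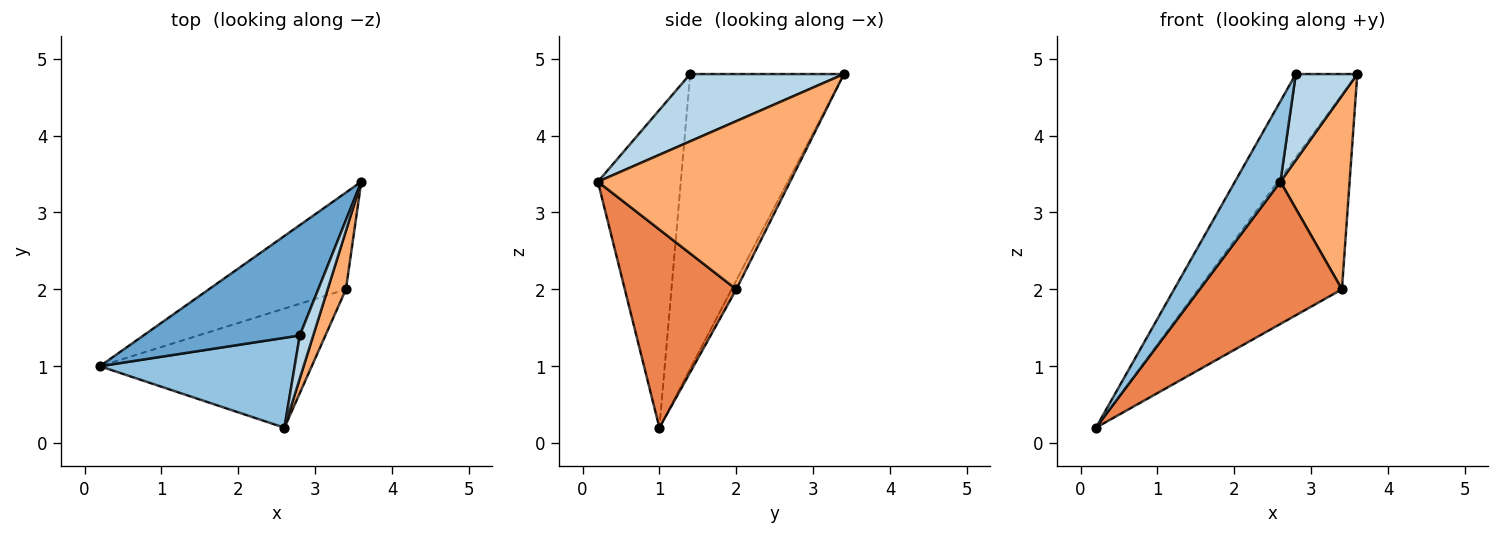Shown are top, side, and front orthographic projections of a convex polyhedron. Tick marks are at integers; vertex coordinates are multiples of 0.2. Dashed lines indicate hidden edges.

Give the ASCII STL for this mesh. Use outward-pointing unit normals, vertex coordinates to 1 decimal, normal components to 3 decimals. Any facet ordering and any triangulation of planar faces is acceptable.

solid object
 facet normal -0.833 0.333 0.442
  outer loop
   vertex 2.8 1.4 4.8
   vertex 3.6 3.4 4.8
   vertex 0.2 1.0 0.2
  endloop
 endfacet
 facet normal -0.772 -0.424 0.473
  outer loop
   vertex 2.8 1.4 4.8
   vertex 0.2 1.0 0.2
   vertex 2.6 0.2 3.4
  endloop
 endfacet
 facet normal 0.913 -0.365 0.183
  outer loop
   vertex 2.8 1.4 4.8
   vertex 2.6 0.2 3.4
   vertex 3.6 3.4 4.8
  endloop
 endfacet
 facet normal -0.029 0.895 -0.445
  outer loop
   vertex 3.4 2.0 2.0
   vertex 0.2 1.0 0.2
   vertex 3.6 3.4 4.8
  endloop
 endfacet
 facet normal 0.515 -0.657 -0.551
  outer loop
   vertex 3.4 2.0 2.0
   vertex 2.6 0.2 3.4
   vertex 0.2 1.0 0.2
  endloop
 endfacet
 facet normal 0.936 -0.337 0.102
  outer loop
   vertex 3.4 2.0 2.0
   vertex 3.6 3.4 4.8
   vertex 2.6 0.2 3.4
  endloop
 endfacet
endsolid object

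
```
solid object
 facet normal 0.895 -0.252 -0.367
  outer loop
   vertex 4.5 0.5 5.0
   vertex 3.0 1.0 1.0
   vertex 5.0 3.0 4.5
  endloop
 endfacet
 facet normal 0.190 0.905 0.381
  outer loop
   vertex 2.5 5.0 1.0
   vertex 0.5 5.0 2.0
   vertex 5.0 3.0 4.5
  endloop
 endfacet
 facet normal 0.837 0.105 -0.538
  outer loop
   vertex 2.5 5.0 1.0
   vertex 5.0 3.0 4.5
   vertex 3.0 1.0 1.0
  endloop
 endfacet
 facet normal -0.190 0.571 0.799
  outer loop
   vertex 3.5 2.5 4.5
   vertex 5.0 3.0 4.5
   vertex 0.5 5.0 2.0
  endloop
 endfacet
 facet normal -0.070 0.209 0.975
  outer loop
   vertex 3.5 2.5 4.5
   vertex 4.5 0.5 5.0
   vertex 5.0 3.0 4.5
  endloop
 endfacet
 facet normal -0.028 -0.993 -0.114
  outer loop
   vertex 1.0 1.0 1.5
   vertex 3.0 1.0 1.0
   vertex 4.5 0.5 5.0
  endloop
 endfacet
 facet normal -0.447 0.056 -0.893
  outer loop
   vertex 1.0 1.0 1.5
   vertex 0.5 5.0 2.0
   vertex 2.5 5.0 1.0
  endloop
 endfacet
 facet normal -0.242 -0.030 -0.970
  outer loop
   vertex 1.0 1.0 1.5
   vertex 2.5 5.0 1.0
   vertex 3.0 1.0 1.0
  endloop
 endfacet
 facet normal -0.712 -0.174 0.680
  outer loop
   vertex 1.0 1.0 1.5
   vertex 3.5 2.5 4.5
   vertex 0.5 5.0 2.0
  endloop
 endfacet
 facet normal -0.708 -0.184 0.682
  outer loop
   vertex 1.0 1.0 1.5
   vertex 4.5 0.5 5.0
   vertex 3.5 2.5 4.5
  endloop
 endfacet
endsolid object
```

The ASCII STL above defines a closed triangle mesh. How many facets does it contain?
10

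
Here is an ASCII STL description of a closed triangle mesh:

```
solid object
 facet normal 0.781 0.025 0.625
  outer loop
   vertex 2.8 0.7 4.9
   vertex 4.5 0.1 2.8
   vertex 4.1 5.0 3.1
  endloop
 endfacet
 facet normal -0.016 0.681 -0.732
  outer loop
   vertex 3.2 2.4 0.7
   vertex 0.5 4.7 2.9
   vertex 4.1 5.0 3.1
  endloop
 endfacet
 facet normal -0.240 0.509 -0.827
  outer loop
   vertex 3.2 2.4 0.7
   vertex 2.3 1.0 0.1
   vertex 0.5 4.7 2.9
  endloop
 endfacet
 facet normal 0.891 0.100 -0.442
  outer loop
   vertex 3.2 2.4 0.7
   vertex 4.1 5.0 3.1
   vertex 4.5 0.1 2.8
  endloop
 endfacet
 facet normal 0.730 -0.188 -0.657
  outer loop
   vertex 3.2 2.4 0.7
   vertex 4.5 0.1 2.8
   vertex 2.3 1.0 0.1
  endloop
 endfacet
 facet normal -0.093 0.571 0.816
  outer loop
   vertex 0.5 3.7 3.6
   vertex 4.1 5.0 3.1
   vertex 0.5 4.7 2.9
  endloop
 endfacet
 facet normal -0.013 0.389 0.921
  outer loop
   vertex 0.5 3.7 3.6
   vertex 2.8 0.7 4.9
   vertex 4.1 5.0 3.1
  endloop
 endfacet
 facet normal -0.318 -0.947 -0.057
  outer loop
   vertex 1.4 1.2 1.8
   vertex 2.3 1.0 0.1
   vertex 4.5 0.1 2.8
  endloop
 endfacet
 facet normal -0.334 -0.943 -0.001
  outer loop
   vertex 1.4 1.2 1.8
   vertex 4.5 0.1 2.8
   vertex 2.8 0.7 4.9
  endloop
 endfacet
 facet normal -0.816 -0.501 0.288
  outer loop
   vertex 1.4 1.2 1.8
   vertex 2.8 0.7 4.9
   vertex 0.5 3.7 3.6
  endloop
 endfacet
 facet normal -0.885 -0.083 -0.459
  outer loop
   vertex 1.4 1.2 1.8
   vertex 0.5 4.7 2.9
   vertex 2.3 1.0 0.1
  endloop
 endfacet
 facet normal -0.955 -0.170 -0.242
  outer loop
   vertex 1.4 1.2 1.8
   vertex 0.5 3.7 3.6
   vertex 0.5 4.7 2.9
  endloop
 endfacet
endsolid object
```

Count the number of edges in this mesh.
18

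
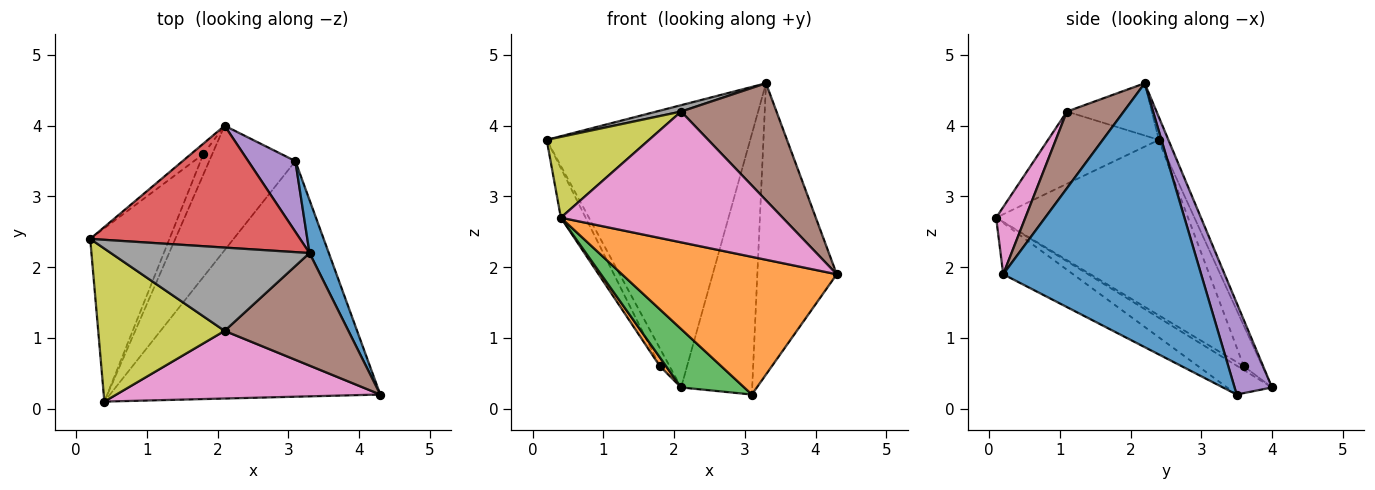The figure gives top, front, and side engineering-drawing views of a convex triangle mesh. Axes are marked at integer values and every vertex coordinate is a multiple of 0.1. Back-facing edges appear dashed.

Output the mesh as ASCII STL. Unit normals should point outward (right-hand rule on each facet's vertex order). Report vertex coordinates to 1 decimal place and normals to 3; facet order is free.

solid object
 facet normal 0.926 0.372 0.068
  outer loop
   vertex 3.3 2.2 4.6
   vertex 4.3 0.2 1.9
   vertex 3.1 3.5 0.2
  endloop
 endfacet
 facet normal -0.162 -0.498 -0.852
  outer loop
   vertex 0.4 0.1 2.7
   vertex 3.1 3.5 0.2
   vertex 4.3 0.2 1.9
  endloop
 endfacet
 facet normal -0.290 -0.407 -0.866
  outer loop
   vertex 2.1 4.0 0.3
   vertex 3.1 3.5 0.2
   vertex 0.4 0.1 2.7
  endloop
 endfacet
 facet normal -0.043 0.917 0.396
  outer loop
   vertex 2.1 4.0 0.3
   vertex 0.2 2.4 3.8
   vertex 3.3 2.2 4.6
  endloop
 endfacet
 facet normal 0.453 0.860 0.234
  outer loop
   vertex 2.1 4.0 0.3
   vertex 3.3 2.2 4.6
   vertex 3.1 3.5 0.2
  endloop
 endfacet
 facet normal 0.395 -0.662 0.637
  outer loop
   vertex 2.1 1.1 4.2
   vertex 4.3 0.2 1.9
   vertex 3.3 2.2 4.6
  endloop
 endfacet
 facet normal 0.116 -0.882 0.456
  outer loop
   vertex 2.1 1.1 4.2
   vertex 0.4 0.1 2.7
   vertex 4.3 0.2 1.9
  endloop
 endfacet
 facet normal -0.254 -0.074 0.964
  outer loop
   vertex 2.1 1.1 4.2
   vertex 3.3 2.2 4.6
   vertex 0.2 2.4 3.8
  endloop
 endfacet
 facet normal -0.451 -0.417 0.789
  outer loop
   vertex 2.1 1.1 4.2
   vertex 0.2 2.4 3.8
   vertex 0.4 0.1 2.7
  endloop
 endfacet
 facet normal -0.905 0.117 -0.409
  outer loop
   vertex 1.8 3.6 0.6
   vertex 0.4 0.1 2.7
   vertex 0.2 2.4 3.8
  endloop
 endfacet
 facet normal -0.856 0.447 -0.261
  outer loop
   vertex 1.8 3.6 0.6
   vertex 0.2 2.4 3.8
   vertex 2.1 4.0 0.3
  endloop
 endfacet
 facet normal -0.367 -0.367 -0.855
  outer loop
   vertex 1.8 3.6 0.6
   vertex 2.1 4.0 0.3
   vertex 0.4 0.1 2.7
  endloop
 endfacet
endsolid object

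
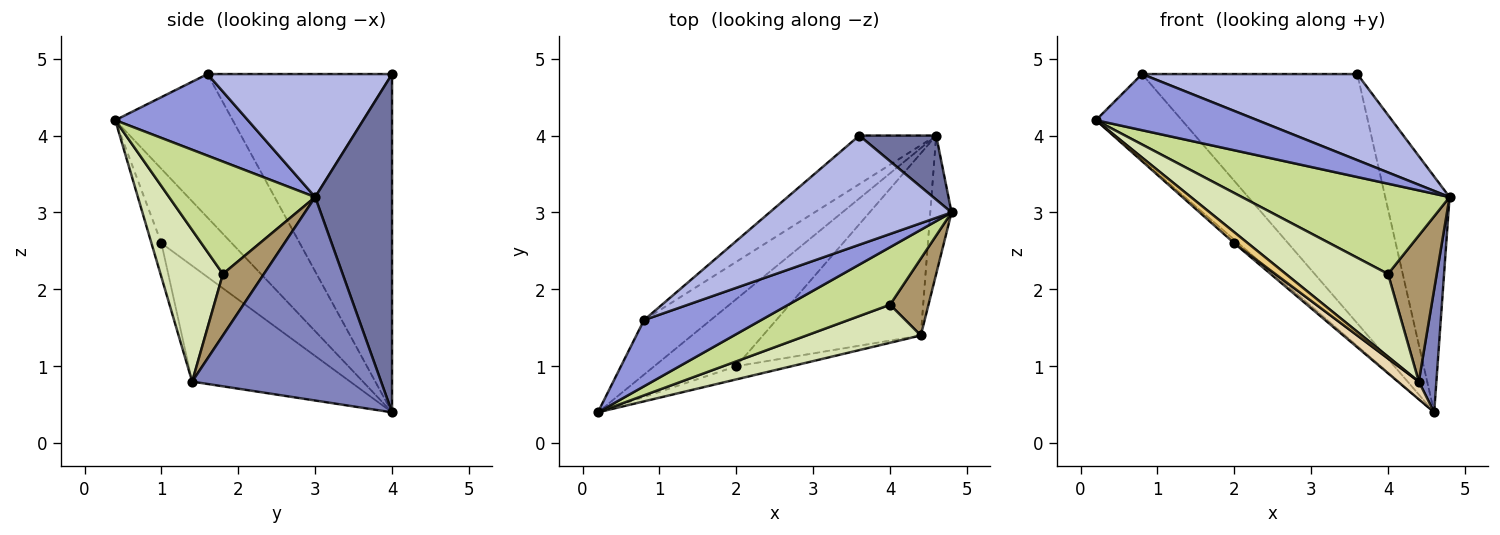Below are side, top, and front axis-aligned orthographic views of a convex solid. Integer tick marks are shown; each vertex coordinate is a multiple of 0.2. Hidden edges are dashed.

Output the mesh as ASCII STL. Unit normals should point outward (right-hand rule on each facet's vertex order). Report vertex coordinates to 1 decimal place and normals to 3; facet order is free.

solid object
 facet normal 0.756 0.632 0.172
  outer loop
   vertex 4.6 4.0 0.4
   vertex 3.6 4.0 4.8
   vertex 4.8 3.0 3.2
  endloop
 endfacet
 facet normal 0.990 -0.092 -0.104
  outer loop
   vertex 4.4 1.4 0.8
   vertex 4.6 4.0 0.4
   vertex 4.8 3.0 3.2
  endloop
 endfacet
 facet normal 0.469 -0.571 0.673
  outer loop
   vertex 0.8 1.6 4.8
   vertex 0.2 0.4 4.2
   vertex 4.8 3.0 3.2
  endloop
 endfacet
 facet normal 0.469 -0.547 0.694
  outer loop
   vertex 0.8 1.6 4.8
   vertex 4.8 3.0 3.2
   vertex 3.6 4.0 4.8
  endloop
 endfacet
 facet normal -0.756 0.553 -0.351
  outer loop
   vertex 0.8 1.6 4.8
   vertex 4.6 4.0 0.4
   vertex 0.2 0.4 4.2
  endloop
 endfacet
 facet normal -0.644 0.751 -0.146
  outer loop
   vertex 0.8 1.6 4.8
   vertex 3.6 4.0 4.8
   vertex 4.6 4.0 0.4
  endloop
 endfacet
 facet normal 0.510 -0.725 0.462
  outer loop
   vertex 4.0 1.8 2.2
   vertex 4.8 3.0 3.2
   vertex 0.2 0.4 4.2
  endloop
 endfacet
 facet normal 0.485 -0.794 0.366
  outer loop
   vertex 4.0 1.8 2.2
   vertex 0.2 0.4 4.2
   vertex 4.4 1.4 0.8
  endloop
 endfacet
 facet normal 0.598 -0.710 0.373
  outer loop
   vertex 4.0 1.8 2.2
   vertex 4.4 1.4 0.8
   vertex 4.8 3.0 3.2
  endloop
 endfacet
 facet normal -0.671 0.039 -0.740
  outer loop
   vertex 2.0 1.0 2.6
   vertex 0.2 0.4 4.2
   vertex 4.6 4.0 0.4
  endloop
 endfacet
 facet normal -0.425 -0.580 -0.695
  outer loop
   vertex 2.0 1.0 2.6
   vertex 4.4 1.4 0.8
   vertex 0.2 0.4 4.2
  endloop
 endfacet
 facet normal -0.590 -0.078 -0.804
  outer loop
   vertex 2.0 1.0 2.6
   vertex 4.6 4.0 0.4
   vertex 4.4 1.4 0.8
  endloop
 endfacet
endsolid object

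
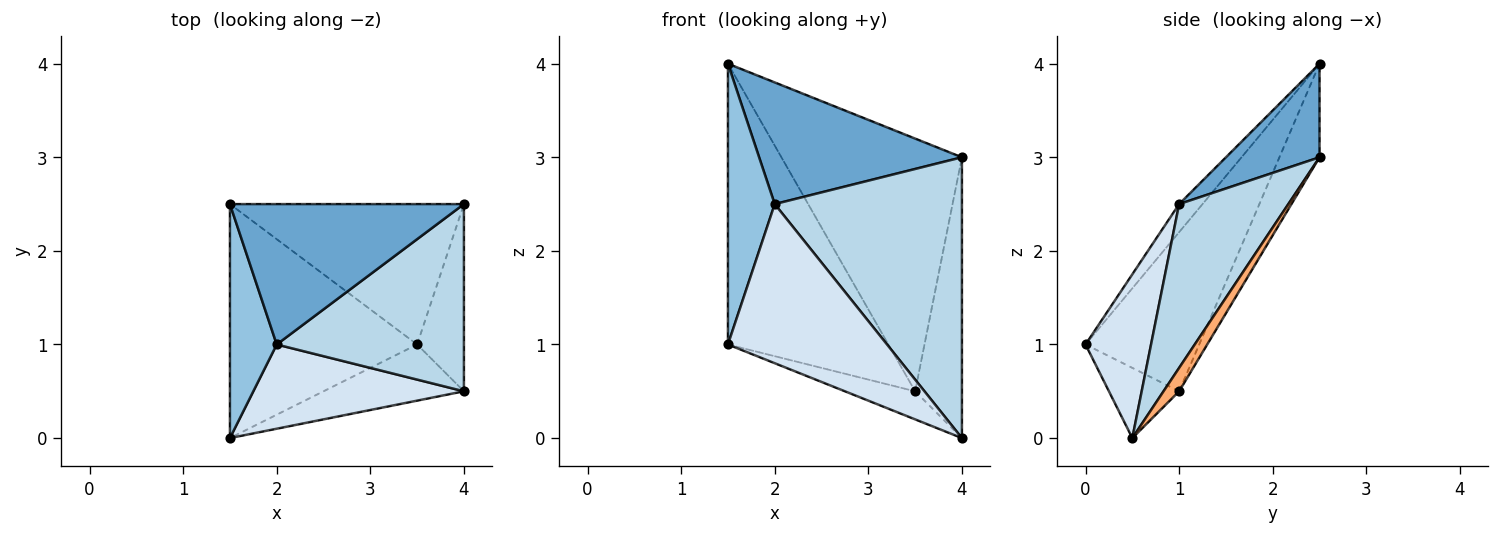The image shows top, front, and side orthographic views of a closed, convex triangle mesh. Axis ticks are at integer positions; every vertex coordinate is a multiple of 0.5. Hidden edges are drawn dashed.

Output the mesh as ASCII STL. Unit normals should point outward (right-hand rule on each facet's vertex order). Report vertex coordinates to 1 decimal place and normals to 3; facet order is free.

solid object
 facet normal 0.289 -0.627 0.723
  outer loop
   vertex 2.0 1.0 2.5
   vertex 4.0 2.5 3.0
   vertex 1.5 2.5 4.0
  endloop
 endfacet
 facet normal -0.359 -0.717 0.598
  outer loop
   vertex 2.0 1.0 2.5
   vertex 1.5 2.5 4.0
   vertex 1.5 0.0 1.0
  endloop
 endfacet
 facet normal 0.437 -0.749 0.499
  outer loop
   vertex 2.0 1.0 2.5
   vertex 4.0 0.5 0.0
   vertex 4.0 2.5 3.0
  endloop
 endfacet
 facet normal 0.342 -0.831 0.440
  outer loop
   vertex 2.0 1.0 2.5
   vertex 1.5 0.0 1.0
   vertex 4.0 0.5 0.0
  endloop
 endfacet
 facet normal -0.191 0.858 -0.477
  outer loop
   vertex 3.5 1.0 0.5
   vertex 1.5 2.5 4.0
   vertex 4.0 2.5 3.0
  endloop
 endfacet
 facet normal 0.267 0.802 -0.535
  outer loop
   vertex 3.5 1.0 0.5
   vertex 4.0 2.5 3.0
   vertex 4.0 0.5 0.0
  endloop
 endfacet
 facet normal -0.478 0.675 -0.562
  outer loop
   vertex 3.5 1.0 0.5
   vertex 1.5 0.0 1.0
   vertex 1.5 2.5 4.0
  endloop
 endfacet
 facet normal -0.408 0.408 -0.816
  outer loop
   vertex 3.5 1.0 0.5
   vertex 4.0 0.5 0.0
   vertex 1.5 0.0 1.0
  endloop
 endfacet
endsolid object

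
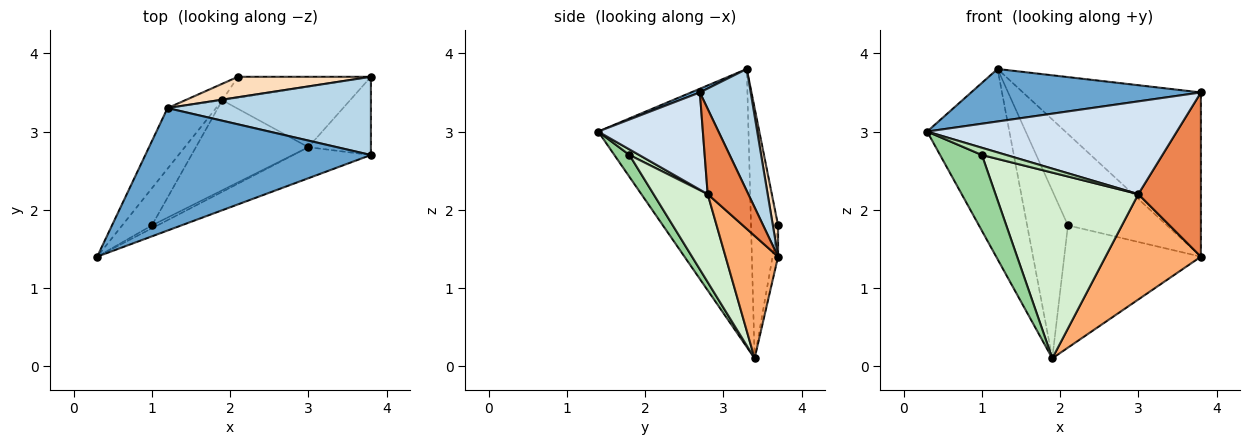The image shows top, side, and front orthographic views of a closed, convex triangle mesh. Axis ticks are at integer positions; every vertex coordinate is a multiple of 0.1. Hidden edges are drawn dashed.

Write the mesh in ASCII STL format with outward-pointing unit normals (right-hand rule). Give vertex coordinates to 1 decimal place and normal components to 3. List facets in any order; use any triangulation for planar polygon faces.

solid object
 facet normal 0.015 -0.394 0.919
  outer loop
   vertex 1.2 3.3 3.8
   vertex 0.3 1.4 3.0
   vertex 3.8 2.7 3.5
  endloop
 endfacet
 facet normal -0.867 0.474 -0.151
  outer loop
   vertex 1.9 3.4 0.1
   vertex 0.3 1.4 3.0
   vertex 1.2 3.3 3.8
  endloop
 endfacet
 facet normal 0.250 0.874 0.416
  outer loop
   vertex 3.8 3.7 1.4
   vertex 1.2 3.3 3.8
   vertex 3.8 2.7 3.5
  endloop
 endfacet
 facet normal 0.369 -0.881 -0.295
  outer loop
   vertex 3.0 2.8 2.2
   vertex 3.8 2.7 3.5
   vertex 0.3 1.4 3.0
  endloop
 endfacet
 facet normal 0.505 -0.779 -0.371
  outer loop
   vertex 3.0 2.8 2.2
   vertex 3.8 3.7 1.4
   vertex 3.8 2.7 3.5
  endloop
 endfacet
 facet normal 0.431 -0.783 -0.449
  outer loop
   vertex 3.0 2.8 2.2
   vertex 1.9 3.4 0.1
   vertex 3.8 3.7 1.4
  endloop
 endfacet
 facet normal -0.551 0.831 -0.082
  outer loop
   vertex 2.1 3.7 1.8
   vertex 1.9 3.4 0.1
   vertex 1.2 3.3 3.8
  endloop
 endfacet
 facet normal 0.051 0.975 0.218
  outer loop
   vertex 2.1 3.7 1.8
   vertex 1.2 3.3 3.8
   vertex 3.8 3.7 1.4
  endloop
 endfacet
 facet normal -0.040 0.985 -0.169
  outer loop
   vertex 2.1 3.7 1.8
   vertex 3.8 3.7 1.4
   vertex 1.9 3.4 0.1
  endloop
 endfacet
 facet normal 0.309 -0.854 -0.419
  outer loop
   vertex 1.0 1.8 2.7
   vertex 0.3 1.4 3.0
   vertex 1.9 3.4 0.1
  endloop
 endfacet
 facet normal 0.348 -0.870 -0.348
  outer loop
   vertex 1.0 1.8 2.7
   vertex 3.0 2.8 2.2
   vertex 0.3 1.4 3.0
  endloop
 endfacet
 facet normal 0.323 -0.852 -0.412
  outer loop
   vertex 1.0 1.8 2.7
   vertex 1.9 3.4 0.1
   vertex 3.0 2.8 2.2
  endloop
 endfacet
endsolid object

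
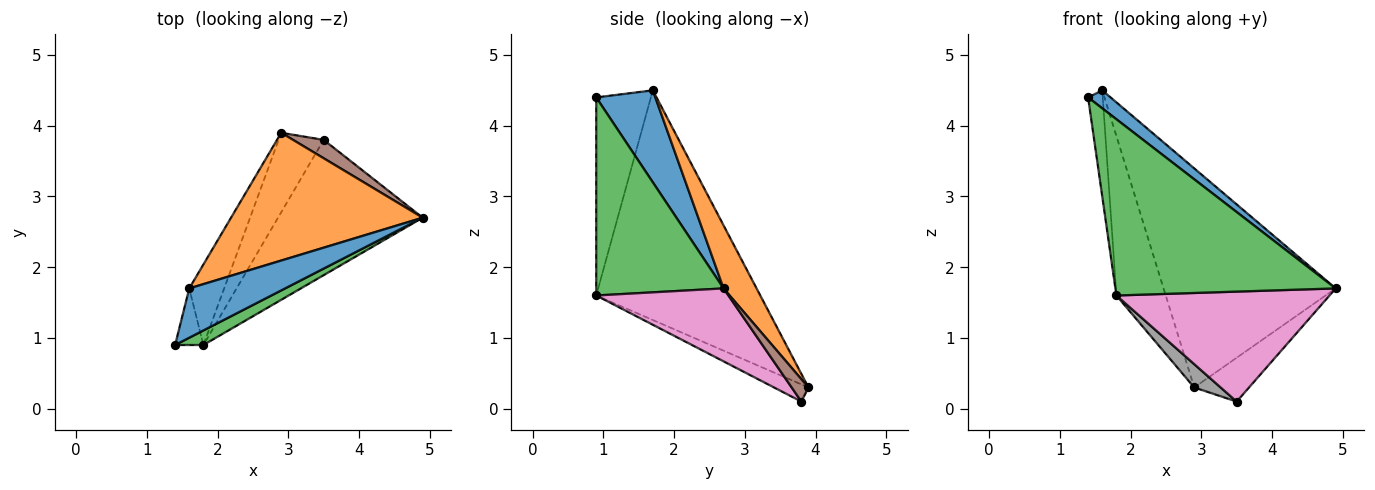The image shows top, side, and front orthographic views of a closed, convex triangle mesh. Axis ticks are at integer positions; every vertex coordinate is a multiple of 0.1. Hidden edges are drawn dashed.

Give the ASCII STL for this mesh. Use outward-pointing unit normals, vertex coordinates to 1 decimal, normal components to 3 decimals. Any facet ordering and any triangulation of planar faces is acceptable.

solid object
 facet normal 0.669 -0.255 0.698
  outer loop
   vertex 1.6 1.7 4.5
   vertex 1.4 0.9 4.4
   vertex 4.9 2.7 1.7
  endloop
 endfacet
 facet normal 0.163 0.852 0.497
  outer loop
   vertex 1.6 1.7 4.5
   vertex 4.9 2.7 1.7
   vertex 2.9 3.9 0.3
  endloop
 endfacet
 facet normal 0.499 -0.864 0.071
  outer loop
   vertex 1.8 0.9 1.6
   vertex 4.9 2.7 1.7
   vertex 1.4 0.9 4.4
  endloop
 endfacet
 facet normal -0.957 0.256 -0.137
  outer loop
   vertex 1.8 0.9 1.6
   vertex 1.4 0.9 4.4
   vertex 1.6 1.7 4.5
  endloop
 endfacet
 facet normal -0.948 0.285 -0.144
  outer loop
   vertex 1.8 0.9 1.6
   vertex 1.6 1.7 4.5
   vertex 2.9 3.9 0.3
  endloop
 endfacet
 facet normal 0.272 0.887 0.372
  outer loop
   vertex 3.5 3.8 0.1
   vertex 2.9 3.9 0.3
   vertex 4.9 2.7 1.7
  endloop
 endfacet
 facet normal 0.364 -0.587 -0.723
  outer loop
   vertex 3.5 3.8 0.1
   vertex 4.9 2.7 1.7
   vertex 1.8 0.9 1.6
  endloop
 endfacet
 facet normal -0.344 -0.264 -0.901
  outer loop
   vertex 3.5 3.8 0.1
   vertex 1.8 0.9 1.6
   vertex 2.9 3.9 0.3
  endloop
 endfacet
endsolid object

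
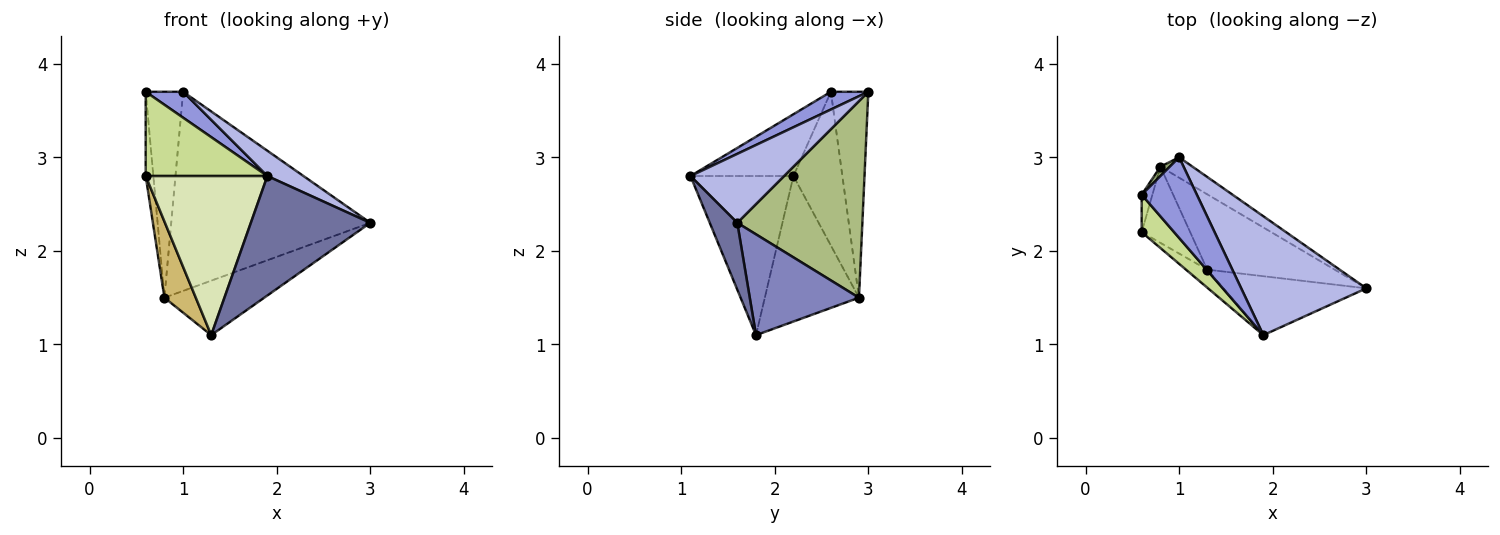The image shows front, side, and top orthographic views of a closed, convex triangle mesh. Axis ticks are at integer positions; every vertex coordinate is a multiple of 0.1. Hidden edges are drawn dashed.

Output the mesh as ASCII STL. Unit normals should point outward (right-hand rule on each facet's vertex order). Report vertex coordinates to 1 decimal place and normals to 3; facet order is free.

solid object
 facet normal 0.202 -0.878 -0.433
  outer loop
   vertex 1.3 1.8 1.1
   vertex 3.0 1.6 2.3
   vertex 1.9 1.1 2.8
  endloop
 endfacet
 facet normal 0.540 0.493 -0.682
  outer loop
   vertex 0.8 2.9 1.5
   vertex 3.0 1.6 2.3
   vertex 1.3 1.8 1.1
  endloop
 endfacet
 facet normal 0.293 -0.293 0.910
  outer loop
   vertex 1.0 3.0 3.7
   vertex 0.6 2.6 3.7
   vertex 1.9 1.1 2.8
  endloop
 endfacet
 facet normal 0.475 -0.183 0.861
  outer loop
   vertex 1.0 3.0 3.7
   vertex 1.9 1.1 2.8
   vertex 3.0 1.6 2.3
  endloop
 endfacet
 facet normal -0.707 0.707 0.032
  outer loop
   vertex 1.0 3.0 3.7
   vertex 0.8 2.9 1.5
   vertex 0.6 2.6 3.7
  endloop
 endfacet
 facet normal 0.530 0.844 -0.087
  outer loop
   vertex 1.0 3.0 3.7
   vertex 3.0 1.6 2.3
   vertex 0.8 2.9 1.5
  endloop
 endfacet
 facet normal -0.612 -0.723 0.321
  outer loop
   vertex 0.6 2.2 2.8
   vertex 1.9 1.1 2.8
   vertex 0.6 2.6 3.7
  endloop
 endfacet
 facet normal -0.644 -0.761 -0.086
  outer loop
   vertex 0.6 2.2 2.8
   vertex 1.3 1.8 1.1
   vertex 1.9 1.1 2.8
  endloop
 endfacet
 facet normal -0.986 0.154 -0.069
  outer loop
   vertex 0.6 2.2 2.8
   vertex 0.6 2.6 3.7
   vertex 0.8 2.9 1.5
  endloop
 endfacet
 facet normal -0.905 -0.302 -0.302
  outer loop
   vertex 0.6 2.2 2.8
   vertex 0.8 2.9 1.5
   vertex 1.3 1.8 1.1
  endloop
 endfacet
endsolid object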